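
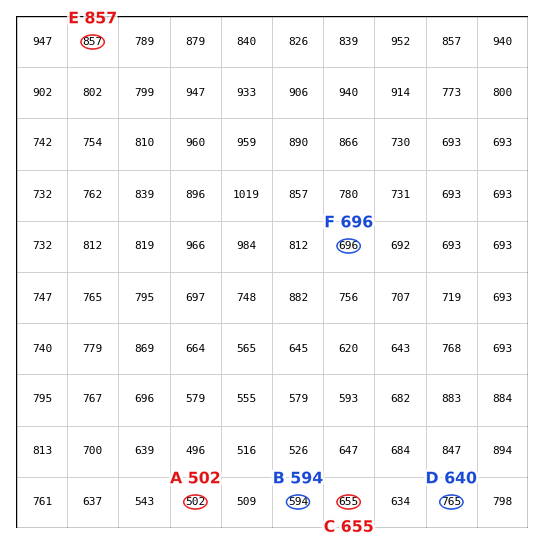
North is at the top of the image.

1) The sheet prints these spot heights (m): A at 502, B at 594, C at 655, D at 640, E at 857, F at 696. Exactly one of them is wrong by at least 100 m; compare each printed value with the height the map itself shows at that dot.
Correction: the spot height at D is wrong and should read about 765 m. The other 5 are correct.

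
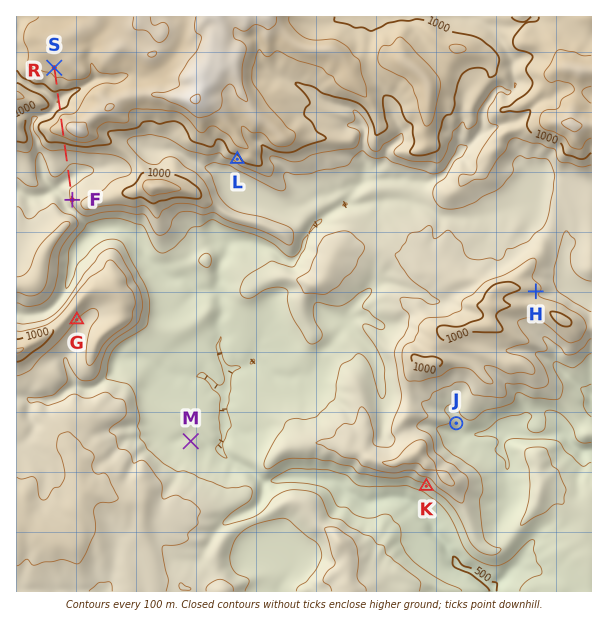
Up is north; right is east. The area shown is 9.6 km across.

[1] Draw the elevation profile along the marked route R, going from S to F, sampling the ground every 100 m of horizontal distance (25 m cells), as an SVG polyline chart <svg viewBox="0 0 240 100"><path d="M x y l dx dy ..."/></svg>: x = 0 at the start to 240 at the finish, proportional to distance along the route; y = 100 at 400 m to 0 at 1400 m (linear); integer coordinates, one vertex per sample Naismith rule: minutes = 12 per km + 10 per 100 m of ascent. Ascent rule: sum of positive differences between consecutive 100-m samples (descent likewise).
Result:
<svg viewBox="0 0 240 100"><path d="M0 28l11 1 11 2 10 3 11 7 11 7 11 1 11-8 10-10 11-5 11-3 11 2 11 8 11 10 10 8 11 5 11 3 11 2 11 3 10 1 11-4 11-2 11-1 2-1"/></svg>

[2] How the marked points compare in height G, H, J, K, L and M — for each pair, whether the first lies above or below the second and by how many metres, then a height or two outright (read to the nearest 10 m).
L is above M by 310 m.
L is above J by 290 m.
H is above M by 290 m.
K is below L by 280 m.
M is below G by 260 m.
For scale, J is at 660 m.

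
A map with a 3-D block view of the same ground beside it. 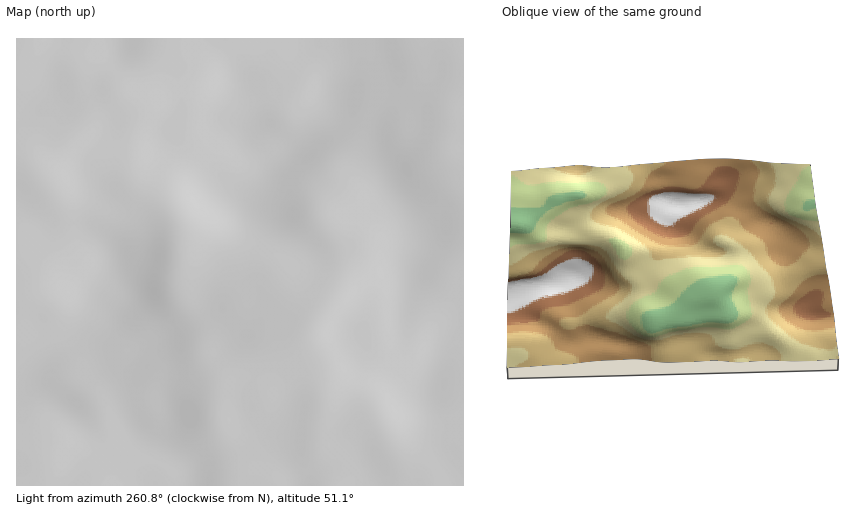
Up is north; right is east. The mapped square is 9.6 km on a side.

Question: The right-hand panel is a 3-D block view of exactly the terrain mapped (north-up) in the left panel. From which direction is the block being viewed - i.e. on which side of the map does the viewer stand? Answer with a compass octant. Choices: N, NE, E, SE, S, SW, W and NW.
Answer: S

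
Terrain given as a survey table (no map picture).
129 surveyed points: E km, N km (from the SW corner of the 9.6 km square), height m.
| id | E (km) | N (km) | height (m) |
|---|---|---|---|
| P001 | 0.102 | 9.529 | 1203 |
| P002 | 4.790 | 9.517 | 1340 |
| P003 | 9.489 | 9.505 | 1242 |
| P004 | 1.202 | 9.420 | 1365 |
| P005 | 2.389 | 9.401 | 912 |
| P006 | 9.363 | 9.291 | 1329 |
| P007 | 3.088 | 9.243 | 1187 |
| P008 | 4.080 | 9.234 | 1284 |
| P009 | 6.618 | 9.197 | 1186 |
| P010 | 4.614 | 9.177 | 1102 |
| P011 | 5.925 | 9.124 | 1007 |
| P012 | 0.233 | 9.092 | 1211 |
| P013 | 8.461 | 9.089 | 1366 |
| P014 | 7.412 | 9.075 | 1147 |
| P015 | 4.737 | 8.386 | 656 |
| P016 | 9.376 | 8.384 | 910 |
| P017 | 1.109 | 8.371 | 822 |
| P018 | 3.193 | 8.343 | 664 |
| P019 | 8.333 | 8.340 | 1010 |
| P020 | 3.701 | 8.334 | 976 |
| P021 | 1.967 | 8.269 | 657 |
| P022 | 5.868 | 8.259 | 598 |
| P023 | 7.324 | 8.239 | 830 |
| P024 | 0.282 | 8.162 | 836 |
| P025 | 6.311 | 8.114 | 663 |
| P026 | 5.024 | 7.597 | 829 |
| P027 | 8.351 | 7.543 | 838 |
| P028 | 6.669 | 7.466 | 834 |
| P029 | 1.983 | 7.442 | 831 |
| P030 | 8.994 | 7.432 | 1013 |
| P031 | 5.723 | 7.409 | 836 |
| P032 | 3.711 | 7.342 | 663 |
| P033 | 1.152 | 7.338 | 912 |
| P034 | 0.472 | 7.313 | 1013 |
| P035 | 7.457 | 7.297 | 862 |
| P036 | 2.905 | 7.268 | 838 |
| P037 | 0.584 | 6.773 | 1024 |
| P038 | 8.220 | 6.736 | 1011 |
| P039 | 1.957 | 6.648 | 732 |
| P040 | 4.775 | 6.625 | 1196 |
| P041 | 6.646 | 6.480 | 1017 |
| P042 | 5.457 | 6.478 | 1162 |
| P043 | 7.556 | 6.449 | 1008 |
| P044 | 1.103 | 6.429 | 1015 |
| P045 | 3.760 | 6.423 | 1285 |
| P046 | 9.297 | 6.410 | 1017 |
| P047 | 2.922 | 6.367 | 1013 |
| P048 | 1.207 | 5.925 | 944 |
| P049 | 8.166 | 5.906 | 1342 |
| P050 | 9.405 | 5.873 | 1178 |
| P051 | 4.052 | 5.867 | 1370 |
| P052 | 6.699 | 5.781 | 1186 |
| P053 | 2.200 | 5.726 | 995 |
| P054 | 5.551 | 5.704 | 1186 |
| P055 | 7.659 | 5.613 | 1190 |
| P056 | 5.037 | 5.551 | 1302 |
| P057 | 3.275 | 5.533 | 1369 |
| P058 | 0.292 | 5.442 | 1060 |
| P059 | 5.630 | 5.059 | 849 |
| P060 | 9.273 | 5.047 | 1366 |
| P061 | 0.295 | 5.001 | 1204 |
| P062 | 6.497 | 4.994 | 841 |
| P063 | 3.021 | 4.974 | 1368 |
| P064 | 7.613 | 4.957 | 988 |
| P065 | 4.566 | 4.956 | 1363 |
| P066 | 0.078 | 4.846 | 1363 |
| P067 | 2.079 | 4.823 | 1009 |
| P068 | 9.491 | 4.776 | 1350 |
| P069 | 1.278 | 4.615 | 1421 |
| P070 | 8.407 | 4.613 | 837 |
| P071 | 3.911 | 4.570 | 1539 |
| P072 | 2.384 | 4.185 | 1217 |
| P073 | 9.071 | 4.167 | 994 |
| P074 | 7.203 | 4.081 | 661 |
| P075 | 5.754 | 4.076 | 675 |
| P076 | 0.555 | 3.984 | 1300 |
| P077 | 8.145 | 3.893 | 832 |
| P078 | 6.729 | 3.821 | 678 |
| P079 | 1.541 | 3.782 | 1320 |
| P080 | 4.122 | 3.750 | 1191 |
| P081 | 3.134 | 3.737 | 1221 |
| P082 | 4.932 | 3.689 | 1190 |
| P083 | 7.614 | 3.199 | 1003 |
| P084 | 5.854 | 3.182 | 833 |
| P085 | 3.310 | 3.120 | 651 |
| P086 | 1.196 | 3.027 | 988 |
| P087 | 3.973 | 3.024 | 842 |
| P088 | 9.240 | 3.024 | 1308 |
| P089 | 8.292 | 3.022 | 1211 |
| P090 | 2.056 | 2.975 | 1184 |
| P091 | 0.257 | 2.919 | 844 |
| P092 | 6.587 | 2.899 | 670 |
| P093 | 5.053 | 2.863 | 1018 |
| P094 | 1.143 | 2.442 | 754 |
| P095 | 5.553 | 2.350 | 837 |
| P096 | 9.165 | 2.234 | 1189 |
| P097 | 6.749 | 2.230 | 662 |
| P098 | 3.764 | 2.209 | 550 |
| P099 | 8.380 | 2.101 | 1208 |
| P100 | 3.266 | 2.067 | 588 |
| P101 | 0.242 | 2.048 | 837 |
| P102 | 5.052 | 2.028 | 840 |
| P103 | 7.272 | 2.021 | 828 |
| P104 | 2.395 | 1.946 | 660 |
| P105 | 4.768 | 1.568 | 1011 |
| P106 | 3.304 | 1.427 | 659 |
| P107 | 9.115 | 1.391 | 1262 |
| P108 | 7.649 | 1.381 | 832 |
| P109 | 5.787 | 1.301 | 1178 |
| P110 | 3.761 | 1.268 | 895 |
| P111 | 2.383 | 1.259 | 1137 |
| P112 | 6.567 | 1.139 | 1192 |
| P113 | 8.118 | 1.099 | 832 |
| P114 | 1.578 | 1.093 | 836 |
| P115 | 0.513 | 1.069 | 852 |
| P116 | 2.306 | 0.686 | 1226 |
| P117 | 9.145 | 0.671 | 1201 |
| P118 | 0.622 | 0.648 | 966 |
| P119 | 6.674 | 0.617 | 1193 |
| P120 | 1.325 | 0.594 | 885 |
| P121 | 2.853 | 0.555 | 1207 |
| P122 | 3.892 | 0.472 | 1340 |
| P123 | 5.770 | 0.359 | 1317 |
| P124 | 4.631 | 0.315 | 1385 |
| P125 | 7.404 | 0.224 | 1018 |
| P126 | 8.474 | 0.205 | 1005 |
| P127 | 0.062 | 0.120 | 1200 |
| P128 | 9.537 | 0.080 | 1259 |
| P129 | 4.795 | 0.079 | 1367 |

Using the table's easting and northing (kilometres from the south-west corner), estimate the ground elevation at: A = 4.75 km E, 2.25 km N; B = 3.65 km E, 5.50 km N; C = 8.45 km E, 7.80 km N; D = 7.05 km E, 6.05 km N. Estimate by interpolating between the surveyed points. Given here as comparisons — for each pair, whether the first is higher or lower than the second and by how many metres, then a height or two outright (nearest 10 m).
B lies higher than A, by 530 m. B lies higher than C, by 460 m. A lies lower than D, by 340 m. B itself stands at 1370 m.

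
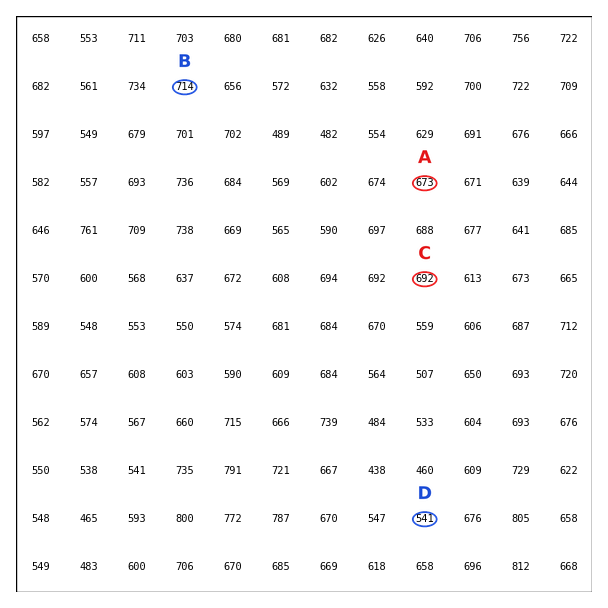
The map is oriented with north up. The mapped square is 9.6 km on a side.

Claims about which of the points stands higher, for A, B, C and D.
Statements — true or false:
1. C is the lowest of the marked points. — false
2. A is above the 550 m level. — true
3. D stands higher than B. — false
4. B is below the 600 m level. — false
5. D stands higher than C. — false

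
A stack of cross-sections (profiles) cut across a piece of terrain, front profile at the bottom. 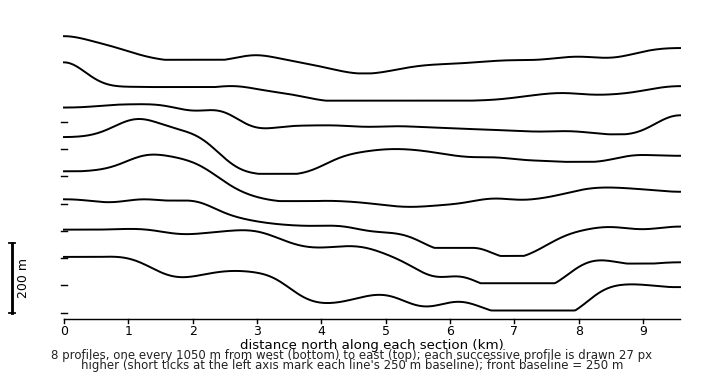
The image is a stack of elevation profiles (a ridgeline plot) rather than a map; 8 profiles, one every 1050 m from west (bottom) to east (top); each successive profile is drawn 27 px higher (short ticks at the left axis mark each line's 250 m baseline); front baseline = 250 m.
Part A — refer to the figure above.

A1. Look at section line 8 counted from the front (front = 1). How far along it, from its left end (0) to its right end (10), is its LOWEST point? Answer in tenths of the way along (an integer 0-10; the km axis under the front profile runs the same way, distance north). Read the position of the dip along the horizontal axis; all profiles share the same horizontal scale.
5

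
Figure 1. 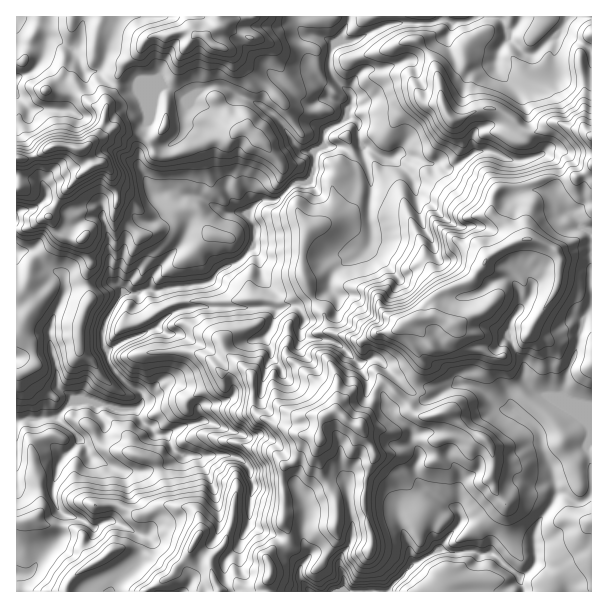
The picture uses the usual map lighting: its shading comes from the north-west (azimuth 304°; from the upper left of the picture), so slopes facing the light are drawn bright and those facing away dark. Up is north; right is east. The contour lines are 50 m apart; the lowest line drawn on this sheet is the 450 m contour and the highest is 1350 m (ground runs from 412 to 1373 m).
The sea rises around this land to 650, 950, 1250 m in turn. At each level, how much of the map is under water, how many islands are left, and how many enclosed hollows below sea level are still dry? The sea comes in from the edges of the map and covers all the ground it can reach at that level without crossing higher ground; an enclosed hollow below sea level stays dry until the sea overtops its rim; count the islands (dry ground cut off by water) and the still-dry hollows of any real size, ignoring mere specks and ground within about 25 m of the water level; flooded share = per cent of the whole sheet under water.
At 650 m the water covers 12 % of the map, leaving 0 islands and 0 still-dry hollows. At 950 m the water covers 57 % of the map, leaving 0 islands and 0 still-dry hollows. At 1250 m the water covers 94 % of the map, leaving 2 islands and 0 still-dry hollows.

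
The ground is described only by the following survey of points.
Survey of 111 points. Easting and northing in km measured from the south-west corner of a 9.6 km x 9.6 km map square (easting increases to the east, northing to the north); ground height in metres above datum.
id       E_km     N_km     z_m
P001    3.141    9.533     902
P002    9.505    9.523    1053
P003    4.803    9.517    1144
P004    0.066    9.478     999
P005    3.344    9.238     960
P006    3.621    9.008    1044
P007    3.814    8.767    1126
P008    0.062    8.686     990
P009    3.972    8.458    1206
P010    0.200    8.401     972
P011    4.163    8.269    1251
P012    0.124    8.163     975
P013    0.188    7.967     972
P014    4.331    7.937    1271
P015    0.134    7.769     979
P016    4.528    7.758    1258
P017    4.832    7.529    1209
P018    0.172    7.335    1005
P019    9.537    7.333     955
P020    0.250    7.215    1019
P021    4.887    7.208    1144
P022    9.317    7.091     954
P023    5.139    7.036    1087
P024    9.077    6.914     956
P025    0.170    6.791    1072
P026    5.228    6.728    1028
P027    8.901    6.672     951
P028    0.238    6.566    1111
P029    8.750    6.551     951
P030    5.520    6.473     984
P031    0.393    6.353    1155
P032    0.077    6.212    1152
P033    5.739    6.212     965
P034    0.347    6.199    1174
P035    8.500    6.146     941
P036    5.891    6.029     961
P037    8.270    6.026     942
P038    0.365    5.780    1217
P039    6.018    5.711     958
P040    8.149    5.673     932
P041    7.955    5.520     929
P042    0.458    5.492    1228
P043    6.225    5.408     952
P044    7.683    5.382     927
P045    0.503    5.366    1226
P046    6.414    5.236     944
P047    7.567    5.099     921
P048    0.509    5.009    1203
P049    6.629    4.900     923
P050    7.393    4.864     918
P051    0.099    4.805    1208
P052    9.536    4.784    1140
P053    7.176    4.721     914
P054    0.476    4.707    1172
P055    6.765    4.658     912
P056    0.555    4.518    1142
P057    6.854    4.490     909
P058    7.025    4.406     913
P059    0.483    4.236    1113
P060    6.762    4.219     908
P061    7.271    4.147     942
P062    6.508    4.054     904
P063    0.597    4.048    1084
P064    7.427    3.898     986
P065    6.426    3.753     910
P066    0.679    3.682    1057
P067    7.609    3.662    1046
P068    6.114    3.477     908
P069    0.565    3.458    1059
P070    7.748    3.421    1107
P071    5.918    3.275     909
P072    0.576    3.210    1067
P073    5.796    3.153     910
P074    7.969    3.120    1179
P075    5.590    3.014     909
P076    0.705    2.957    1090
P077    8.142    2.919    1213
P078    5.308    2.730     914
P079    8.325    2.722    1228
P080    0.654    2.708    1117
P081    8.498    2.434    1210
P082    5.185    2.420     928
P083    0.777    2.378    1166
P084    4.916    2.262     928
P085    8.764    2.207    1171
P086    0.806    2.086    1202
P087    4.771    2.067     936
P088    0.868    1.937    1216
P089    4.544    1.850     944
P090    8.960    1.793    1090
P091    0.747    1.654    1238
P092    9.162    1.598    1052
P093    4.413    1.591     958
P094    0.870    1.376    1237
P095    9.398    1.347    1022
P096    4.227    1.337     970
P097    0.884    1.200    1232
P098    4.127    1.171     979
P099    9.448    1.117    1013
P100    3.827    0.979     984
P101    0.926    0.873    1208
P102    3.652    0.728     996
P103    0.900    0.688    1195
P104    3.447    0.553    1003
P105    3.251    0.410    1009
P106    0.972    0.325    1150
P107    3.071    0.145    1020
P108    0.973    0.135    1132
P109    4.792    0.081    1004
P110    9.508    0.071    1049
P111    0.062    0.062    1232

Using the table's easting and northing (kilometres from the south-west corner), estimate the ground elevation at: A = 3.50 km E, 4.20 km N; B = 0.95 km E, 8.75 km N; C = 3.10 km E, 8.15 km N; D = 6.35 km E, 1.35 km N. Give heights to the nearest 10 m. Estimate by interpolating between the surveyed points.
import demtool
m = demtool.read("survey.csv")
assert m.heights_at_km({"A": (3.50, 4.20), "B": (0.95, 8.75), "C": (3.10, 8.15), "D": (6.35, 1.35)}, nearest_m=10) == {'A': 990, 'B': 920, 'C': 1140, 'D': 1090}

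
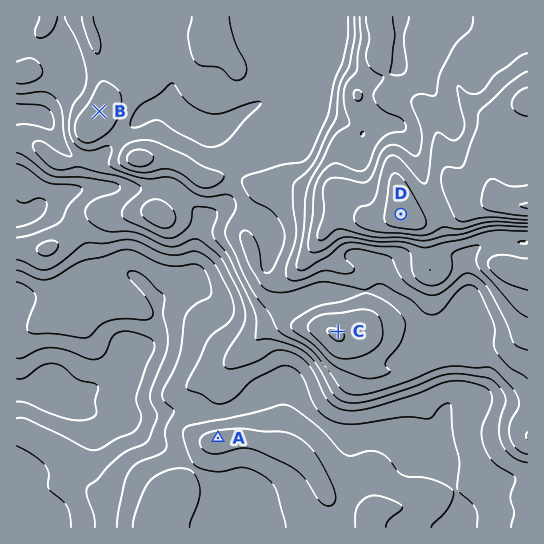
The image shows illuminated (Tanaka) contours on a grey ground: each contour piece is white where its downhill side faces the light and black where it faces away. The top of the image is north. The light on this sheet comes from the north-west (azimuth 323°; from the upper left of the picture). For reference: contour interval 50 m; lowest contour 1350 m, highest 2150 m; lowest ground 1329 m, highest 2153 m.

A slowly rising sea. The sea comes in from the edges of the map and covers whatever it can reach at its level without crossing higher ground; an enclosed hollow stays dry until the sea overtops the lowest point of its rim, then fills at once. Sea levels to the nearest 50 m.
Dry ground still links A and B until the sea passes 1550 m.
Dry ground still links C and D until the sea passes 1750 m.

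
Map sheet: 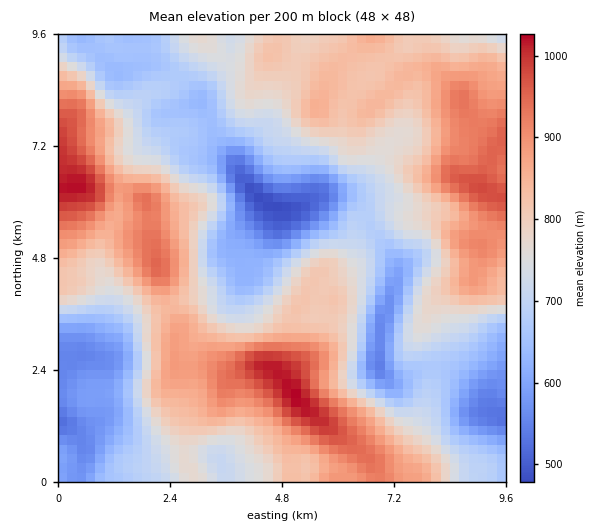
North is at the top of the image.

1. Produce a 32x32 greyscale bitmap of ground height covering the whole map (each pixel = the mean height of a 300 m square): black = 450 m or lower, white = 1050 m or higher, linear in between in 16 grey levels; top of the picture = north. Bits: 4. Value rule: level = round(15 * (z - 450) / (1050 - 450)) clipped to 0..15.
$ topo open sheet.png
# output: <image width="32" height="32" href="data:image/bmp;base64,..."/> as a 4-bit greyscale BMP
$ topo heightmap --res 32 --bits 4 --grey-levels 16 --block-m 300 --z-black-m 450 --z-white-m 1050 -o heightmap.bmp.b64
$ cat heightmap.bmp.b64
<image width="32" height="32" href="data:image/bmp;base64,Qk12AgAAAAAAAHYAAAAoAAAAIAAAACAAAAABAAQAAAAAAAACAAATCwAAEwsAABAAAAAAAAAAAAAAABEREQAiIiIAMzMzAERERABVVVUAZmZmAHd3dwCIiIgAmZmZAKqqqgC7u7sAzMzMAN3d3QDu7u4A////ADNFVmd4h3eJqau7zLupdmVDNWZniHZ3iamrvMy6mHZlMzRWZ4h3eJmqvMzLqYdlVSM0RXiZmIiavN3cuph2VDMjM0V5mqqqq97ty6h3dkMiMzNGiaqru73u7LqGZmVDIjM0RpqqvMze7suXVEZlQzMzM0aKu7zN7u3KhTNFZVQzMzM1iru8ze7tyoUzVmVVQzMzRYq7u7zMzLqWM2dmZVQzNEaKuqmZmqqphjNnd3ZVVVVXiqqYd4mZmYdDWIh3ZndmZ5qph2Z4mZmXU1eIiYiZh4mrqYZVZ4mZl1NHiaqqmYiavLl2VFZ5mYdkRomrupmJq8y5ZURFaJmHZUV4q7qqmavMuWRERFZ4d2VWeavLu6q8zKl1RDI0VmZmd4q7u8y6u8updUMhEjRmZ3iJq7zd26vLqYZCEREjVmd4mavN7uy8y5mGMREiIkVneJrN3e7suqmHZSEjMzNWZ4ms3d3u25iIZVQiRVVVd3iJrMzc7cqHdmVUM1ZmZ4iIiJvMzd26h2ZlVVVmd4iJiIibzM3duodlVVVmZ3mZmZiIm8zM3Ll3ZVVVd3eJqpqpmavMzMuXZmZVVniIiaqZqpmrzLuqdVVmZVZ4mZmqmZqqq7u7l2VVVWZneJmZmqmZqqqqqnZVVVVnd3iZmZmqqZmpmallVVVWeId4mZmZmqqZmYiH"/>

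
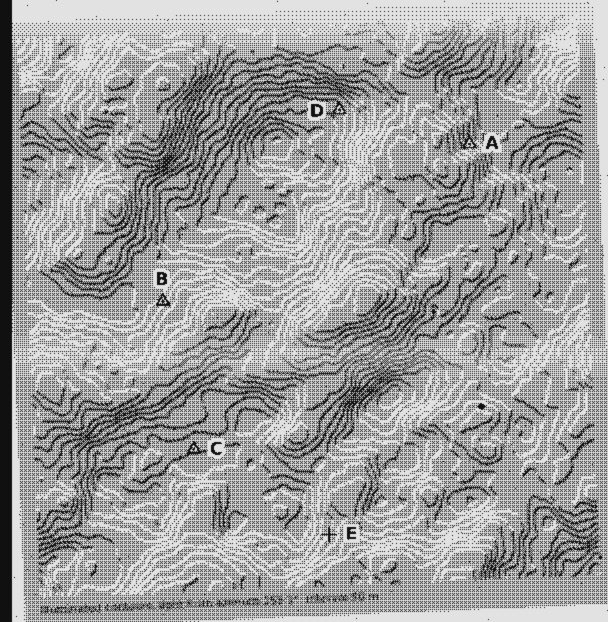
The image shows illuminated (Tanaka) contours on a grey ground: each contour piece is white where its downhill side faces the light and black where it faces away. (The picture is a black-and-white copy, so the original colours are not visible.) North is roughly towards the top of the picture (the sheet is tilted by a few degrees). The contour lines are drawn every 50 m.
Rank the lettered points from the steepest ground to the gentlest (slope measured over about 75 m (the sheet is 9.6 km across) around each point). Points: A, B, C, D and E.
A B E D C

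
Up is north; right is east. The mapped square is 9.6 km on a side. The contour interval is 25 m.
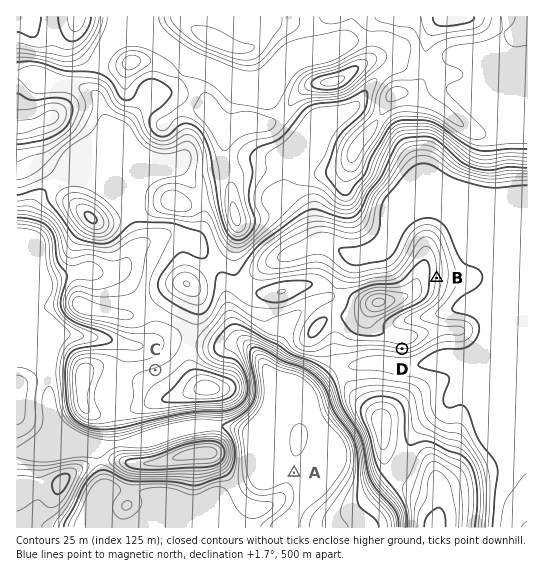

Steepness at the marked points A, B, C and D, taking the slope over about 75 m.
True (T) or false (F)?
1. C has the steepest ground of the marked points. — F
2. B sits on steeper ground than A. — T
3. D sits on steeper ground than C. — T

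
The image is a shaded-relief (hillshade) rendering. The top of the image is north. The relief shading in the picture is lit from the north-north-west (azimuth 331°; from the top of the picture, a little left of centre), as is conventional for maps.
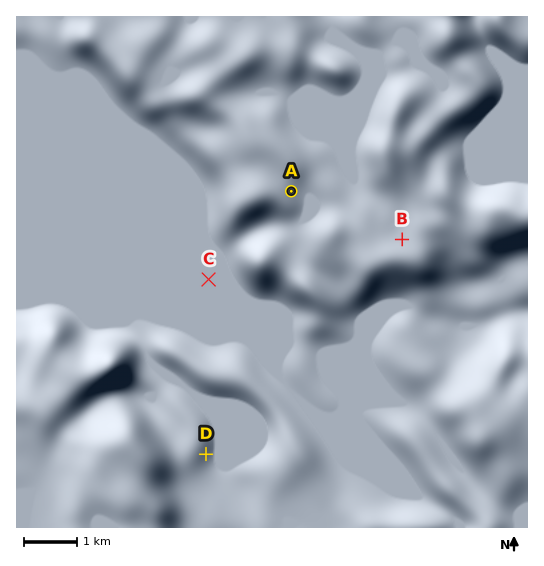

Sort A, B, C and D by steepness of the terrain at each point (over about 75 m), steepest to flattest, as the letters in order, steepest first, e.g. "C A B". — D A B C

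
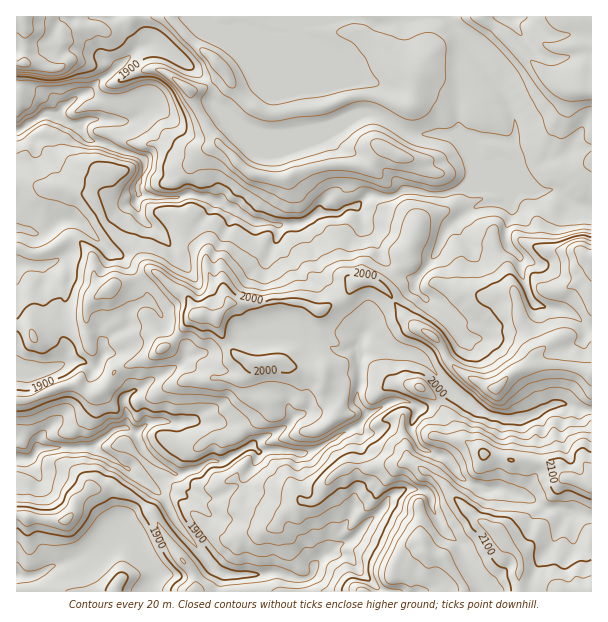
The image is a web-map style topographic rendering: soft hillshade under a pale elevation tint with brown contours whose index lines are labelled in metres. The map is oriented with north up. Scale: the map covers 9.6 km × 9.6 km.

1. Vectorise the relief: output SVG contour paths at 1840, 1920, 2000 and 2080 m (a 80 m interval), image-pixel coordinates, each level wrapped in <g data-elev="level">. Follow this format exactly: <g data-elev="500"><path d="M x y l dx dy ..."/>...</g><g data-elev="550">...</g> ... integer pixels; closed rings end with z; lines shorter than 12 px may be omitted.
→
<g data-elev="1840"><path d="M17 447l9 1 6-11 10-7 4 1 1 7 2 2 23 3 20-2 22-14 12-2 4 4-10 2-6 2-12 11-1 3 21 17 7 3 1 3-1 1-10-7-18-7-15-5-20 0-22 5-3 10 1 10-1 4-3 0-8-5-13-4"/><path d="M17 122l9-7 9-4 6-7 6-3 4-7 11 0 15-6 15 0 2 5-1 4-9 5-9 11 26-2 16 4 11 5-1 3-5 3-26 2-2 1-1 3 3 3 12 5 12 7 27 10 0 10-5 9-2 9 1 10-3 2-1-1-2-10 7-12 0-9-2-4-5-4-12-2-22-8-17-2-9-5-7-6-21-9-8 1-16 13-6 2"/></g><g data-elev="1920"><path d="M17 520l9 6 13-2 30 7 6-4 6-9 5-17 4-4 9-4 2-5-6-6-8-2-6 10-10 7-6 10-9 7-15 0-14-3-10 0"/><path d="M17 405l10-1 35-11 9-2 9 4 10 8 9 2 11-3 4-9 13-13 5-2 9 2 11-3 3 3-6 9-3 9 4 4 6 2 11-2 10 2 32-1 9 2 1 8 6 6 2 6-3 3-12 4-13 8-6 7 2 4 8-1 10-6 11 3 12-3 15-8 18-3 3 1 0 1-6 6 0 3 42 8-2 3-4 2-11-3-21 1-4 1-11 10-2-2-2-8-5 0-18 13-15 4-8 13 0 5 7 7-5 6 5 11-1 1-4 0-12-5-3 0-2 2 4 8 12 16 12 15 10 10 9 3 11-2 10 3 17-1 28 11 6-3 0-7 2-4 6-1 2 2-1 4-4 10-6 4-8 1-24-3-19 3-39 4-15-10-15-21-30-33 1 8 11 24 17 22-1 5-7 6-2 4"/><path d="M33 342l3 0 2-3-2-6-4-4-2 1-1 5 1 4z"/><path d="M17 74l39 4 11-3 16-9 2-3-2-10 3-12 12-5 10 1 3-4-1-4-5-5-6-3-10-2-1-2"/><path d="M151 17l19 14 22 23 10 12 0 9-4 2-12-2-19-9-8-3-10 1-8 7 2 1 16 4 11 8 6 8 14 24 5 19-1 3-7 6-2 5-3 16 3 6 3 2 4 0 9-3 18 0 53 36 16 7 11 0 4-2 21-19 9-5 7 1 4 4 3 0 6-1 7-4 6 0 24 6 6-2 5-5 4 0 26 6 10-1 14-4 8-8 2-8-3-10-6-12-6-6-28-8 0-1 15-5 13-1 8-6 10 7 14 3 25 4 5-4 3-12 3 8 2 18 9 24 11 15 5 2 7 2-15 10-13 1-4 4-3 8-5 3-14-7-24 0 2-3 6-5 0-2-12-1-9-3-18 3-29-3-10 1-27 11-4 12 1 10-4 6-11 2-8-9-4-3-18 2-7 7-7 3-4 6-10 1-7 3-3 3-3 7-8 2-14 11-6-3-5-8-24-16-10-1-6-8-5-1-9 2-12 11-1 3 3 19-2 5-15-5-13-10-17-4-7 1-9 14-12-2-11 1-9-13-6-2-2 3-5 27-4 11-2 16 0 11 3 16 4 14 6 5 3 1 3-3 2-13 3-3 6 1 3 7 5 6 0 3-8 6-5 14-7 6-6 2-5-9-3-1-13 7-18 7-18 9-15 1"/></g><g data-elev="2000"><path d="M249 372l5 2 13-2 21 1 7-4 2-3-8-9-5-3-8-1-21 2-21-6-3 1 2 7z"/><path d="M221 338l3 0 3-14 3-6 4-2 8-2 7-4 17-5 16-2 20 4 13 9 5 1 7-3 4-9-2-2-12 0-23-5-33 4-24-6-13-13-4 2-5 9-15 7-5 0-7-5-2 1-3 18 2 10 16 6 9 0z"/><path d="M390 297l2 1 0-2-4-8-6-6-7-4-13-4-14 1-3 2 1 11 2 6 15-7 8 0z"/><path d="M591 237l-12-1-21 6-21 2-4 2 3 6 11 9 2 3-3 6-4 2-9 1-3 5 1 9 3 9 11 10 0 2-11 1-3-2-10-22-6-8-5-3-33 19-1 4 3 5 12 7 11 15 2 15-6 9-19 13-12 0-9-5-15-23-5-5-18-12-25-13 2 17 6 13 4 3 15 6 9 6 10 17 8 10 40 35 21 4 18-4 26-10 7 0 6 4-18 6-10 8-17 7-18-1-28-7-12-7-20-13-15-17-7-6-17-3-18 6-3 4-1 8 15 3 28 12 2 3-1 4-16 14-1-3 1-11-3-3-7-1-12 6-7 7 7 3 0 5-9 11-11 7-6 8-13-1-11 5-13 12-11 12-4 14-3 2-8-2-3 2 2 6 15 2 7-4 17-13 9-2 10-6 8 2 2 6 8 9 18-10 11-1 2 2-8 11-1 6-27 54-2 9 1 12-15-3-4 1-6 5-2 7"/></g><g data-elev="2080"><path d="M469 591l-1-4-19-36-12-6-12-16-3-3-3 0-10 11-4 8 1 3 7 9 13 11 12-1 8 5 11 12 2 7"/><path d="M591 524l-7 2-9 18-3-1-8-6-10 4-2-2-3-15-3-4-13-2-4-3-4-2-27-2-15-3-25-18-12-10-20-12-8-1 1 3 3 4 9 2 7 8 11 22 13 19 4 9 7 8 11 24 6 7 7 6 7 12"/><path d="M591 442l-9-4-8 5-7 10-9-2-16 3-41-5-21-10-15 2 6 17 3 12 2 3 6 0 16-5 12 6 15 2 11-2 12 26 18 2 7-1 18 7"/><path d="M493 393l4 1 3-2 5-8 3-7-20 10 1 3z"/></g>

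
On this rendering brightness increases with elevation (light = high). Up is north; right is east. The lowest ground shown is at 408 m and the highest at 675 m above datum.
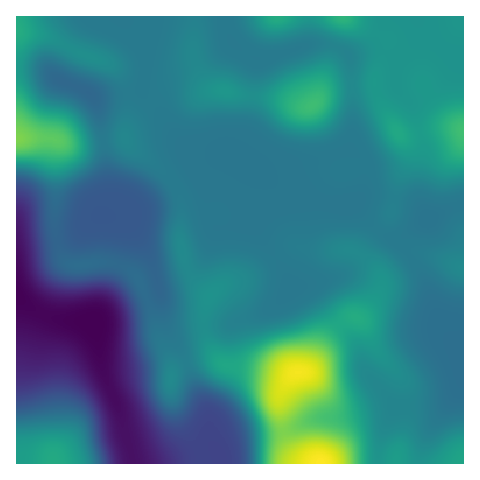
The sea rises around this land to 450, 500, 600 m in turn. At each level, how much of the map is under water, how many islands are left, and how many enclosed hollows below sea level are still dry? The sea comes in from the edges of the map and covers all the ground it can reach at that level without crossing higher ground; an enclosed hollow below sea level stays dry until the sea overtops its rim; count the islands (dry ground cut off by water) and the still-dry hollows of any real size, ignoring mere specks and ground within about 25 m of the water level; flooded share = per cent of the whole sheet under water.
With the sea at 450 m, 8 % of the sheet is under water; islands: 0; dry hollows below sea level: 0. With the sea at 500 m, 20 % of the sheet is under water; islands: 0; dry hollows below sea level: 0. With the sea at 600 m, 95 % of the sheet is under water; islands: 0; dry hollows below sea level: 0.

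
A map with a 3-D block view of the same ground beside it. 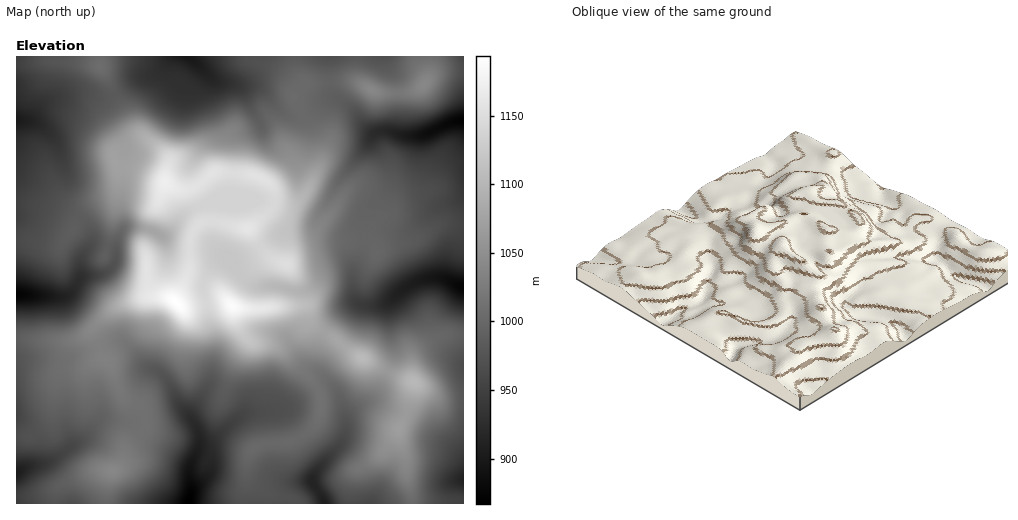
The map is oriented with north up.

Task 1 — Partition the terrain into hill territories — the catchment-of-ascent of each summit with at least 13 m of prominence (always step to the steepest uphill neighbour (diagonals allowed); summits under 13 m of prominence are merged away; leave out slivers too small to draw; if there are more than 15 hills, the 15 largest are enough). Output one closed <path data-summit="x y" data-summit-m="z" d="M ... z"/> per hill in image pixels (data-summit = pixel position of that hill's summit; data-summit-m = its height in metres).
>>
<path data-summit="176 303" data-summit-m="1193" d="M63 100l-13 0-7 4-12 15-15 2 0 351 39-14 28-19 14-17 11-3 29 6 15 14 38 25 1 30-2 10 134 0 1-3-10-16-2-6 7-12 21-22 6-16-3-24-4-10-5-7-7-1-7 3-37 20-39 4-29 25-15 7-1-13-8-15 1-7 18-27 2-8 2-35-11-51 6-18 13-13 12 7 1-6 17-7 33-21 28-4 7-15-7-1-13-6-16 0-24-6-9 0-12 4-31-1-21 9-23 24-23-8-11-2-7 4-5-18 5-54-1-15-24-33-7-4-14-1z"/><path data-summit="166 183" data-summit-m="1172" d="M189 56l-17 0-8 11-7 7-18 4-20 14-10 5-34-3-24 6 12 0 14 5 18 2 9 8 18 28 1 15-5 44 0 10 4 17 8-3 11 2 23 8 23-24 21-9 31 1 12-4 9 0 24 6 16 0 13 6 7 0 19-32 36-46-14-12-13-17-9-6-10 0-28 18-10 0-11-6-18-21-10-4-11 0-24-4z"/><path data-summit="414 382" data-summit-m="1103" d="M441 278l-11 0-12 3-16 9-12 10-2 5 0 9 6 32 0 12-20 38-26 19-3 20-5 10-21 22-7 12 0 3 13 22 139-1 0-215z"/><path data-summit="232 306" data-summit-m="1189" d="M224 259l-12 9-9 17 6 35 4 14 1 21-4 29-19 30 0 4 8 15 1 13 15-7 29-25 39-4 37-20 7-3 7 1-18-21 3-25 13-21 15-13 11-5-5-11-1-14-6-4-18 1-22 15-14 0-15-4-22 0-7-4-13-15z"/><path data-summit="286 264" data-summit-m="1151" d="M388 131l-15 4-8 14-28 35-24 44-28 4-33 21-18 8 1 8 13 13 7 4 22 0 15 4 14 0 22-15 18-1 7 7 0-9 8-17 7-27-2-17 16-13 13-15 17-14 4-10 4-24-18 0z"/><path data-summit="112 471" data-summit-m="1040" d="M108 419l-11 3-14 17-28 19-37 13-2 2 0 30 172 1 3-10-1-30-38-25-15-14z"/><path data-summit="362 358" data-summit-m="1106" d="M390 301l-13 5-20-3-7 3-18 15-13 21-3 25 22 26 8 28 9-13 19-12 19-35 1-15-6-32z"/><path data-summit="99 66" data-summit-m="1007" d="M171 56l-154 0-1 64 15-1 14-16 10-5 20-4 16 0 6 3 15-1 22-16 26-9z"/><path data-summit="424 85" data-summit-m="1041" d="M463 56l-77 1 1 7 11 18 0 49 1 3 24 1 24-11 17-4z"/><path data-summit="371 90" data-summit-m="1041" d="M385 56l-56 0 1 30 3 9 15 10 23 27 17-1 10 3 0-52-11-18z"/>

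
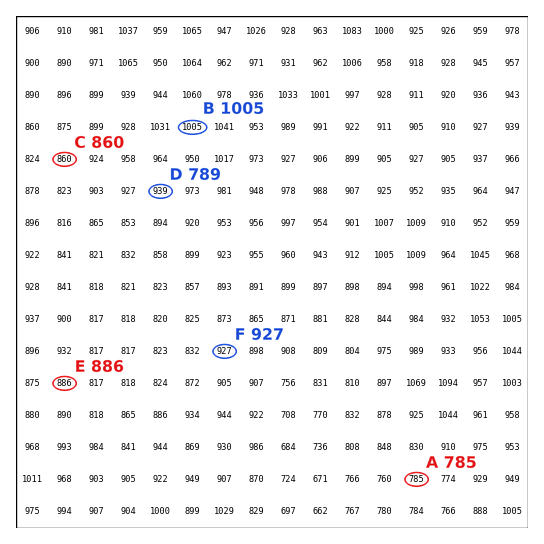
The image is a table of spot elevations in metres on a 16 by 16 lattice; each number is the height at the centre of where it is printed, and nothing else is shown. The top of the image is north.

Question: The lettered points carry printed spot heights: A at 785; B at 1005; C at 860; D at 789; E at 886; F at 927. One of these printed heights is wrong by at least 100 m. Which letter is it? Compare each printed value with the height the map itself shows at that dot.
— D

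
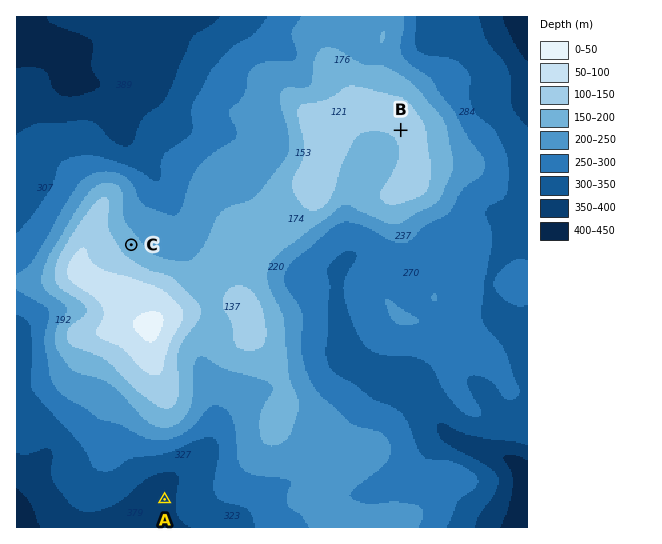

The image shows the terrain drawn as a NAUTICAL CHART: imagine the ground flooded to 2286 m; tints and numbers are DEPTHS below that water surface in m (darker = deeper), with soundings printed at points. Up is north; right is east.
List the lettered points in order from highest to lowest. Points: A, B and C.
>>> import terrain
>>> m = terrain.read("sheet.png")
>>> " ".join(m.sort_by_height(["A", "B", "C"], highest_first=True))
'B C A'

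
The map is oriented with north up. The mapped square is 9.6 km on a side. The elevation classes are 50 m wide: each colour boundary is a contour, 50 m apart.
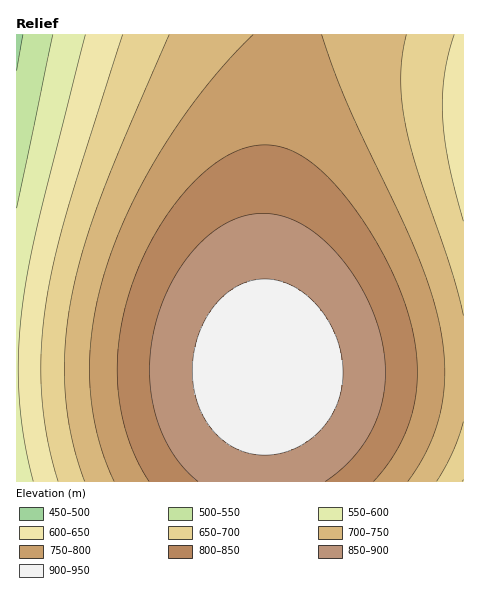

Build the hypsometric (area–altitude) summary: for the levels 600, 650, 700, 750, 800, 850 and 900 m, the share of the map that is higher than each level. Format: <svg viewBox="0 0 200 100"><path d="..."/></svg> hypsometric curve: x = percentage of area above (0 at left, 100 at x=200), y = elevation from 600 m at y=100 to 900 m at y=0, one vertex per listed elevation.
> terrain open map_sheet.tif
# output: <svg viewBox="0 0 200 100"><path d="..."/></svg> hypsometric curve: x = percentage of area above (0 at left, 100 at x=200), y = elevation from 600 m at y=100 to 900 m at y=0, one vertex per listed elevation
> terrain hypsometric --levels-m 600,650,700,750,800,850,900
<svg viewBox="0 0 200 100"><path d="M189 100l-15-17-22-16-32-17-40-17-29-16-30-17"/></svg>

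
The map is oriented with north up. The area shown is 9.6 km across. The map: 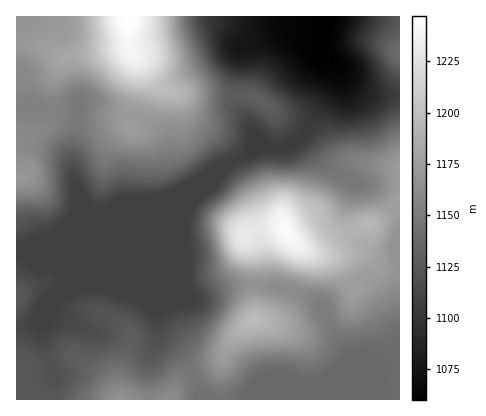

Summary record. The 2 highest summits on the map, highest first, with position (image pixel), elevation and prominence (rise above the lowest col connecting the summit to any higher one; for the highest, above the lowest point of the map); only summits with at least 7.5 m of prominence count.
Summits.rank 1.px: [286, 232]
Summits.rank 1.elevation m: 1243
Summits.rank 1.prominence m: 135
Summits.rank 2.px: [254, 320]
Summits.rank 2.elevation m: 1196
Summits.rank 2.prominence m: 30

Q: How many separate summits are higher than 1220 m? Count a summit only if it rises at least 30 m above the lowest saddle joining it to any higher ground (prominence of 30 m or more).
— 1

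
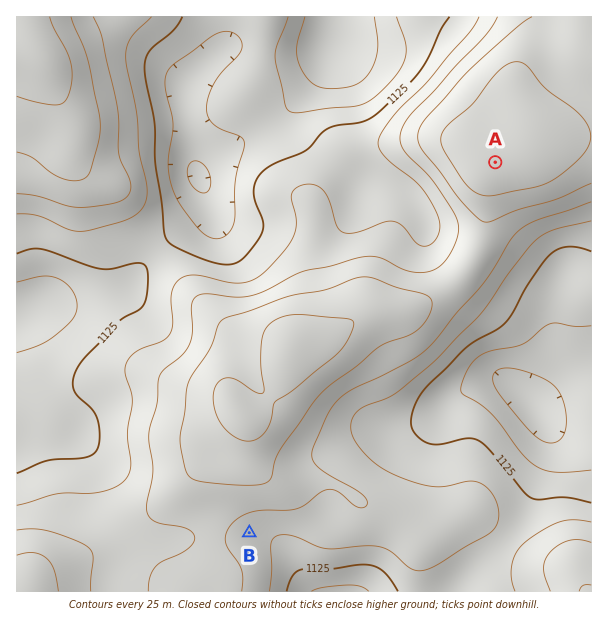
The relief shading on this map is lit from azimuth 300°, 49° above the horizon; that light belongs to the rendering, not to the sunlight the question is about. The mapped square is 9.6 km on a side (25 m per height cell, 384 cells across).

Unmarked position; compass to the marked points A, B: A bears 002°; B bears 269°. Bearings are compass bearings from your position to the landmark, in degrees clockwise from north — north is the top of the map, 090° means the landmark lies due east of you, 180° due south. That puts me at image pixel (482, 529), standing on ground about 1155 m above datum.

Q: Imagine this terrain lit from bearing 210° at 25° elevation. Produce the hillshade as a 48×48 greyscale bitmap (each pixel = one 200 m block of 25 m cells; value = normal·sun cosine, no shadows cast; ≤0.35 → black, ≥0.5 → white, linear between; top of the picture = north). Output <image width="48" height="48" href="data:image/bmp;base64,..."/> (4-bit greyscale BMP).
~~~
<image width="48" height="48" href="data:image/bmp;base64,Qk32BAAAAAAAAHYAAAAoAAAAMAAAADAAAAABAAQAAAAAAIAEAAATCwAAEwsAABAAAAAAAAAAAAAAABEREQAiIiIAMzMzAERERABVVVUAZmZmAHd3dwCIiIgAmZmZAKqqqgC7u7sAzMzMAN3d3QDu7u4A////AEVEVWd4h3d3d2ZUWL3d3d3LqqqYiau6hlVEVmeId3d3d2VEac3d3d3LqqmYiaqpdkRERWeId3d3dmVFes3d3u3LqqmZiIiHVDMjRWd3d3d3dmVGm8zM3dy6mZmZh3ZlQyIiNGd3d3iHd2ZorLurzLuYiImYdmVDIiIjRWZ3iImIiHibzKqqqqmHd3iIZVRDETNEVWZniZqpmZq8y6mZmId2Zmd2VERDEURVVVVmiaqqqrvMqYmYh2VVVVZVREQzIUVVVERWiaqqq7u5h3iHZUMzRFVDMzMyIlVEREVnmamZmqqXZWdlQyIjNFVDIiIiNGVURFaJqqmYmZmGVWZUMhI0RVVDIiIjRXZlVWibu6mYmqqXdmZUIjRVVVVDIRI0Z3d2Z4mrupmZq7qYh3ZUM1ZmVVVDIRJGeHd3eJmqqZiavLmHiHZVVnd2VERCERNoiXeIiZmZmIiauoZniHdneJl2VFQyASWJmXiIiZqZmZmaqGVniIiJmqqGVVUxAliaqXiIiZqqqpmZl1V4iJmau7qYd3UyJYq6qXd3iJmqqYiIdVaJmZmru6qqmYZEaby6mGZneIiZh2Z3ZVeZmJmqqqqqqod4rMuqmFVWZ3d3ZVVnZmiZiIiZmaqqqpmr3bqZiEVWZmZmVFaId3iYh3d4iaqqmZq8y6mZmFZmZmdlVXiph3eHZmZniaqpmJq7qZiJmXd3d3dmV5q5dlVVREVWeImIiImZmIiJmpiIiIh2eKuoUyIiIjNFZmZmZ4mYh3iJqqmZmph3ial0EAARIiNFVDMzRomYd3eJmrqqu6mIiYdBAAEiIiM0MhERNYmYd3eImbu83LqZmHUgACRERDMzIRERNXiIiIiImavN3LqZiGQQAkZmVUQzIRIiNXiHeIiJmZrNy6mZh2QhJGZ2ZmVDMzM0Voh3eImquqrMy6mZh2QiNXd3h3ZURERFaJmHiJq8y7zdy7u6l1MjR4mZmYZVVVVWisupmrzd3N3u3MzKhjITaKu6qYZVVVVXrf7bu83t3N7u3My5YxAUebu6mHVEVmZp3//szN3dzM3dy6mFMQA1iqqYdlRFZ3id///bu8zLu7u7qYZCEAJYqph2VERWiZvf//26qqqqqqqqmGUyESR5qpdlREV4mr3//9uYiIiImamZmGQyIjaaupdlRVeImr3//bl3d3d3iKqpmGRDM0aauph2VWd2eJvMuodmZ3d3d6qph1RDM0aKqph2ZlVDRXiZh3Zmd3dmZpqphkMzIjWJmZiHZUMhI1ZmZmZnd3ZVVZqpdTMyITV4mZiHZTIRI0RERWZ3d2VEVaqpZDIiEkZ4iId2UyIiNERERWZ3d1RFZ7uoUyIiI1eId3dlQyI0VmVVVVZndlRWeLqGQiIiNXiId2ZlMiNFZ3d2ZVVWZVVniJhjISI0V5mYd3dlQ0VniImIdlRFVUVoh2UyESNWeZmYiIiHVFZ4iZqph1VFVEVndlQyETRnmZiIiZqYZWeImqu6l2ZmVVVnZlQyEjV4mYiImaqYZWeImry6h2ZmZmZndg=="/>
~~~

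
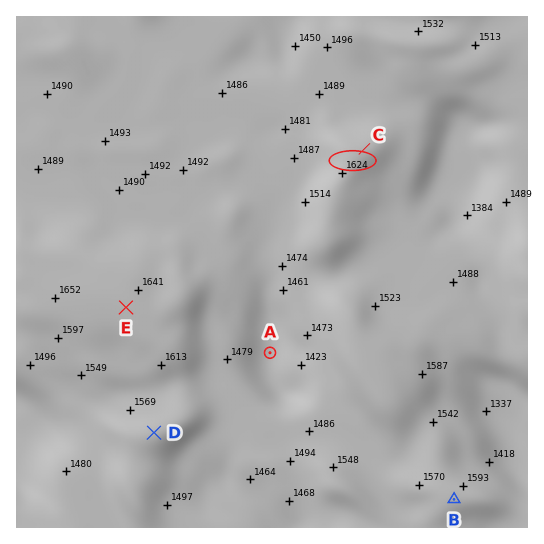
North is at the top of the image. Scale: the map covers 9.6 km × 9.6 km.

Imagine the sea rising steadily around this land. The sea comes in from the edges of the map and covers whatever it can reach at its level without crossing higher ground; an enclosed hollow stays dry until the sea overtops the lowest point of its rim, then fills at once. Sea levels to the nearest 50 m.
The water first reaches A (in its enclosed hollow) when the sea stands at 1500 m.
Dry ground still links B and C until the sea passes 1500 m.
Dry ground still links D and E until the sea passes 1550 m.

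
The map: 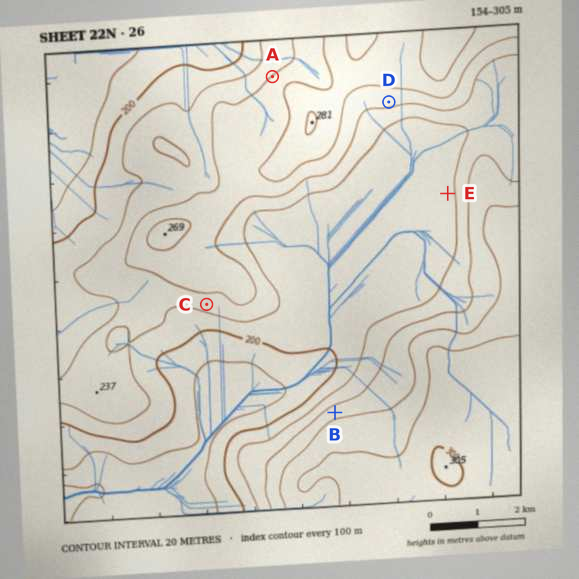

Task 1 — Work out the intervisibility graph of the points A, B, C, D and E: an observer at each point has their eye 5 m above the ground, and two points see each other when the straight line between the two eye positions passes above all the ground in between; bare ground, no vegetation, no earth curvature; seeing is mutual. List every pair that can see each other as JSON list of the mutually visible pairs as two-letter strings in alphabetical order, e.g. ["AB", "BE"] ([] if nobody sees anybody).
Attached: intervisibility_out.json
["BC", "BD", "BE", "DE"]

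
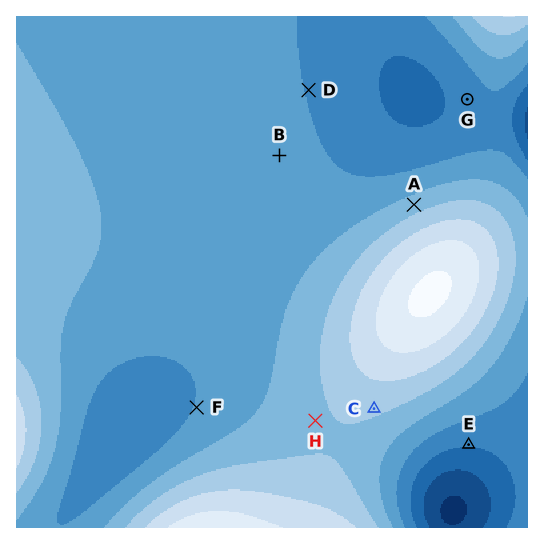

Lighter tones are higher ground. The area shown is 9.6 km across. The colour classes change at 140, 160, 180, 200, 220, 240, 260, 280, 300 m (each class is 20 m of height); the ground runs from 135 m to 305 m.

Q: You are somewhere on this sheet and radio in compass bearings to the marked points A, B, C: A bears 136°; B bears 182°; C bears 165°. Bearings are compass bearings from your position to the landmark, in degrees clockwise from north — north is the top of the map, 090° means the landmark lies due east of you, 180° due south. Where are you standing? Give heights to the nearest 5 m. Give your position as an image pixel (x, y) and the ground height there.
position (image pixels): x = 283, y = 68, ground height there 205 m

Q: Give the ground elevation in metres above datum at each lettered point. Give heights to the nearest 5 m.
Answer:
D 200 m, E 180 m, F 200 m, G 190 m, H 235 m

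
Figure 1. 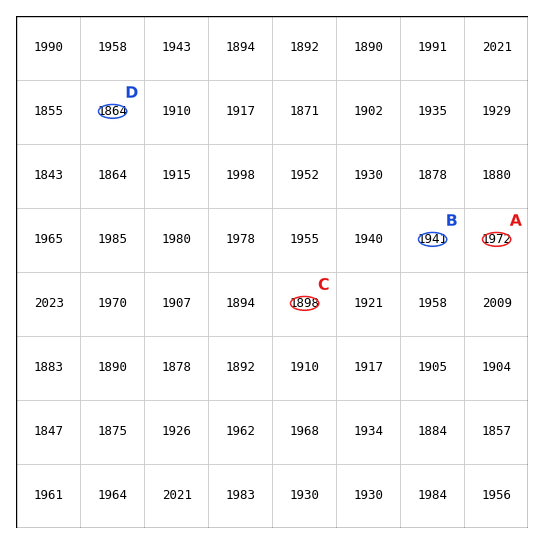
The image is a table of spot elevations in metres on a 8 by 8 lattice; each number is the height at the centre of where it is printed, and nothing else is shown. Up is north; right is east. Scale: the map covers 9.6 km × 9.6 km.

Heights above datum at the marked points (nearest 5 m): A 1970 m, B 1940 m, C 1900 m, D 1865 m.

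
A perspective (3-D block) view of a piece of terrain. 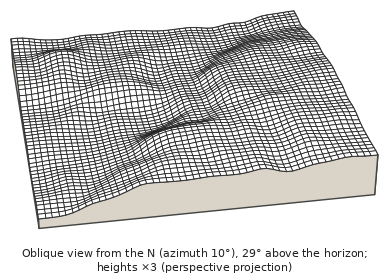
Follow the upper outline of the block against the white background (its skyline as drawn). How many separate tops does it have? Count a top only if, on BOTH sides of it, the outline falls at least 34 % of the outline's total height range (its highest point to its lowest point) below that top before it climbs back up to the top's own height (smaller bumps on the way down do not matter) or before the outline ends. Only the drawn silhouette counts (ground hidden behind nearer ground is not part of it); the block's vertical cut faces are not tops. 0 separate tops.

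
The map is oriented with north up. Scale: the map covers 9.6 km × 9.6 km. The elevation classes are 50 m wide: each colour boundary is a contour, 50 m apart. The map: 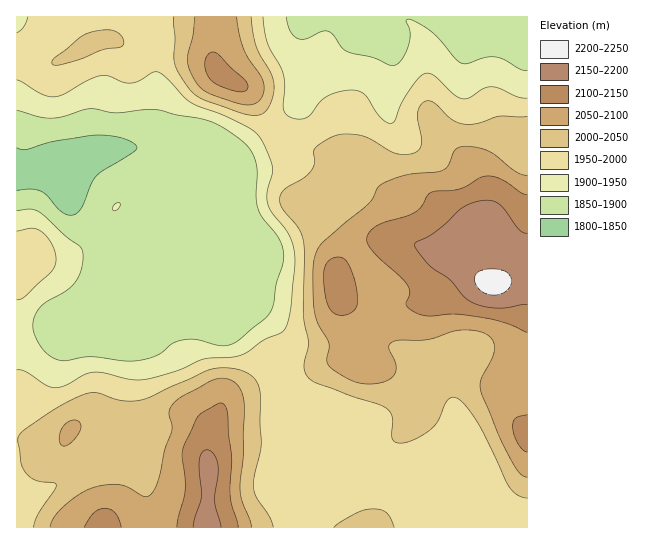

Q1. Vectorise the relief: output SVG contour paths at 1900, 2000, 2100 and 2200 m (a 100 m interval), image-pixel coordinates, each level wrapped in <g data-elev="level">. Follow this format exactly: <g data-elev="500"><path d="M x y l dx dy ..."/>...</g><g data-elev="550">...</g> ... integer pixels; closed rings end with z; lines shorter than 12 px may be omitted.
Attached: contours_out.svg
<g data-elev="1900"><path d="M113 210l2 1 3-2 2-6-5 1-2 3z"/><path d="M17 110l21 7 12 1 12-1 28-8 25 4 30-3 13 0 52 11 13 6 17 12 10 10 6 13 1 11-1 25 2 12 5 9 15 18 5 13 0 12-7 21-4 26-8 10-26 22-9 4-10 1-21-6-11-1-13 4-17 12-18 5-14 1-34-4-25 4-10-2-10-6-7-10-6-13 1-11 3-8 6-6 23-14 9-9 7-15 1-16-3-5-14-10-27-24-9-3-13 2"/><path d="M527 70l-6-1-16-9-10-3-10 1-18 6-6-1-6-4-22-26-12-9-12-5-3 2 4 13-3 16-8 12-4 3-5 0-17-8-26-6-5-4-9-13-6-3-6 1-16 7-8-1-7-7-4-14"/></g><g data-elev="2000"><path d="M273 527l-4-12-13-18-3-10 1-10 7-32 0-47-2-11-4-8-8-6-10-4-14-1-16 2-56 26-12 4-18 0-25-7-11 1-27 13-36 24-3 4-1 6 3 22 3 7 10 10 20 3 2 2-1 5-18 25-3 12"/><path d="M394 527l-4-9-4-6-5-2-8-1-16 4-23 14"/><path d="M527 117l-28-1-21 7-15 1-12-5-17-16-8-2-5 4-3 6 0 8 4 23-2 5-3 5-8 2-11 0-8-3-27-15-16-2-12 2-19 11-2 4 0 12-2 7-8 8-19 11-4 5-1 5 2 10 18 21 4 12-1 73 5 28-4 23 3 11 10 6 61 21 9 5 4 4 1 5 0 20 2 3 4 2 13-2 17-10 9-9 10-22 6-3 5 2 9 9 12 17 31 62 8 8 9 3"/><path d="M53 65l8 0 19-6 23-9 17-3 3-2 0-6-5-6-7-3-10 0-12 3-10 5-25 20-2 4z"/><path d="M174 17l1 46 3 10 12 17 7 6 9 5 36 12 13 2 7-1 6-5 4-11 2-12-3-12-15-28-5-29"/></g><g data-elev="2100"><path d="M121 527l-6-14-4-3-6-2-6 1-5 4-10 14"/><path d="M238 527l-8-32 2-37-5-45-2-8-4-2-18 9-5 4-14 30-2 11 3 33-8 37"/><path d="M527 415l-11 3-3 8 1 9 4 8 4 6 5 3"/><path d="M340 315l7-1 6-3 4-5 1-7-3-17-6-16-4-7-7-2-7 2-4 4-3 7 0 9 2 18 3 10 4 6z"/><path d="M527 195l-5-2-23-15-8-2-8 1-24 12-29 4-3 3-5 10-5 5-10 5-29 9-8 6-3 8 1 6 6 8 33 32 3 8-4 12 7 6 14 5 28-2 32 4 22 6 18 8"/><path d="M236 91l6 1 5-2 1-4-2-4-28-28-4-2-4 1-4 5-1 5 1 7 3 7 8 8z"/></g><g data-elev="2200"><path d="M487 294l11 1 9-5 5-8-3-8-6-4-9-1-11 1-6 3-2 5 1 7 4 5z"/></g>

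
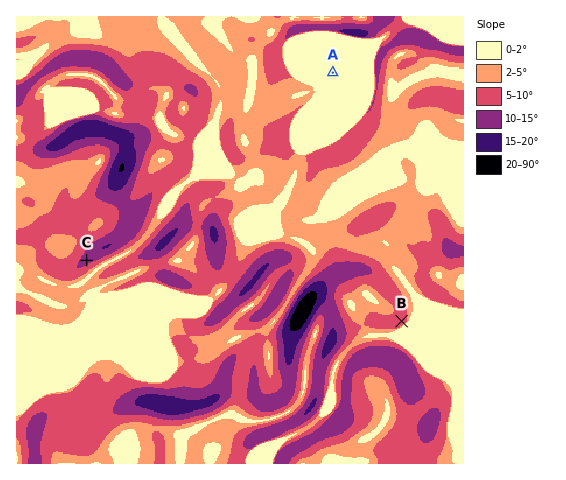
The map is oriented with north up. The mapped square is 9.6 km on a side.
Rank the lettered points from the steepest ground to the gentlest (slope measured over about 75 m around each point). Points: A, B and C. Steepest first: C B A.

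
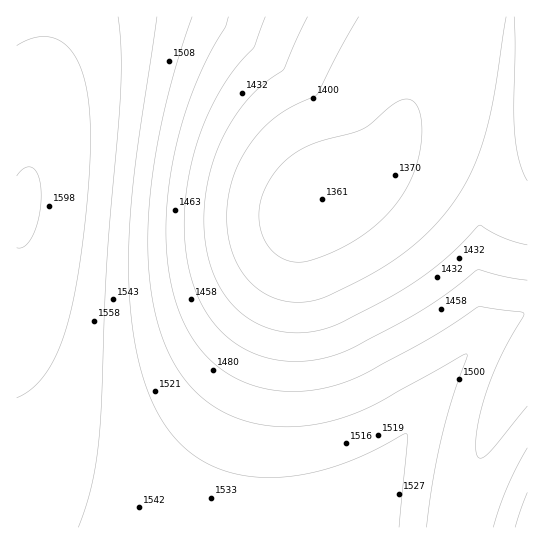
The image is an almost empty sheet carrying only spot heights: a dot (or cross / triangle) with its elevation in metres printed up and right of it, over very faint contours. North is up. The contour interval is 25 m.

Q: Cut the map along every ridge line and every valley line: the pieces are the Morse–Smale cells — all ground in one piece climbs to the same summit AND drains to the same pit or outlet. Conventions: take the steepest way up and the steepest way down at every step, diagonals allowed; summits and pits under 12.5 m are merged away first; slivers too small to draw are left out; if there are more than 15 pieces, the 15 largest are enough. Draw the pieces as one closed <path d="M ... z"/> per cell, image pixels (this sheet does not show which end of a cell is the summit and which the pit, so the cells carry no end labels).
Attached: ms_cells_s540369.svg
<path d="M527 16l-511 1 1 511 444-1 6-30 20-59 20-40 21-32z"/><path d="M527 367l-20 31-20 40-20 59-6 24 1 7 66-1z"/>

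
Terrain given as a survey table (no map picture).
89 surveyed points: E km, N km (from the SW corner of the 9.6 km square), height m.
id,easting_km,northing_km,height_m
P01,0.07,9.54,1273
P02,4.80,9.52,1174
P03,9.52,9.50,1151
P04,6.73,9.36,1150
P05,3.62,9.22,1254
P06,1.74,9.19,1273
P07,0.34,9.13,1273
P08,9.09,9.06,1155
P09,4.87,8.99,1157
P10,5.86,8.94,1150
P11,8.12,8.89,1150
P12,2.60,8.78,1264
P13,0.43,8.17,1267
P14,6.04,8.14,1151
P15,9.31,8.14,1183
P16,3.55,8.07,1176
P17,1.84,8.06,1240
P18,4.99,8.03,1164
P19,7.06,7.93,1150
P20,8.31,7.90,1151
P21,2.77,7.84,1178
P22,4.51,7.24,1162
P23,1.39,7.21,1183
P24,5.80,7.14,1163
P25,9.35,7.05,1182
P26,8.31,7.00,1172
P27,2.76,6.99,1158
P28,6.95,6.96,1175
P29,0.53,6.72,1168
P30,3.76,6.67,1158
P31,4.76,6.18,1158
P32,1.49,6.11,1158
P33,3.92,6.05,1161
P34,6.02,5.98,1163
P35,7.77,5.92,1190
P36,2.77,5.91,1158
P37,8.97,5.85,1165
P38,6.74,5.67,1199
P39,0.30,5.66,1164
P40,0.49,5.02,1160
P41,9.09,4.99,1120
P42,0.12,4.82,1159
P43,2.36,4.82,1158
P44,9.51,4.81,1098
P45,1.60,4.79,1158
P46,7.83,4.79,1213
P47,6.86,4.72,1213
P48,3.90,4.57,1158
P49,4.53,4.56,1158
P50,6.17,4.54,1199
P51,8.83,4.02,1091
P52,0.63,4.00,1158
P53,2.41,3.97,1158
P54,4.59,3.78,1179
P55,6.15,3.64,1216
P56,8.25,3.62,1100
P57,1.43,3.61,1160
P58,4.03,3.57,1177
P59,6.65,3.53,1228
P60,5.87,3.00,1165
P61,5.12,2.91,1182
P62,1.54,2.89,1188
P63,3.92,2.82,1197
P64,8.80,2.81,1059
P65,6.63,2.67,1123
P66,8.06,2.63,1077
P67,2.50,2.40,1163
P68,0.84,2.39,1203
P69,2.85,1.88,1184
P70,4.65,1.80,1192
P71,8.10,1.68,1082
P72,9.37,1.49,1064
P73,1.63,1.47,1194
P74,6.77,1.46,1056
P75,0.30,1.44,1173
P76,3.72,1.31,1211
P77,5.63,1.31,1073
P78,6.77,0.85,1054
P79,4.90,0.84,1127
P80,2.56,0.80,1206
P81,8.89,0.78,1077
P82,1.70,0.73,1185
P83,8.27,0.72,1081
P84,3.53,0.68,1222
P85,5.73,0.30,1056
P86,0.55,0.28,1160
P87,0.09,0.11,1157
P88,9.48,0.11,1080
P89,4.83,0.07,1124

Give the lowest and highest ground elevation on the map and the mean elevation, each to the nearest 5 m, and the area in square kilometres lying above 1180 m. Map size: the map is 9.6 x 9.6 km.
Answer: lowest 1055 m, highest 1285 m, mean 1165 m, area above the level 28.9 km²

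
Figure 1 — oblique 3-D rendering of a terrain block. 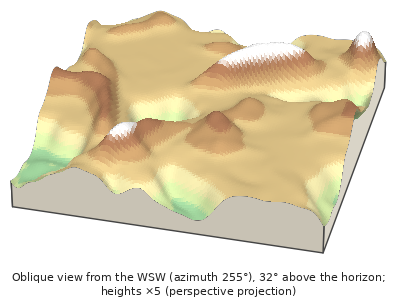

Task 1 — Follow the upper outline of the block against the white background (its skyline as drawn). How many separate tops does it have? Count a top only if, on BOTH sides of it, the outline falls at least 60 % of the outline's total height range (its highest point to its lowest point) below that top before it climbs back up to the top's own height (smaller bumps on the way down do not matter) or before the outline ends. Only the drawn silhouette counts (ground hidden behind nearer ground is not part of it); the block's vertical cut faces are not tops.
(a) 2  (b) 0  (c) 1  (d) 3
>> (b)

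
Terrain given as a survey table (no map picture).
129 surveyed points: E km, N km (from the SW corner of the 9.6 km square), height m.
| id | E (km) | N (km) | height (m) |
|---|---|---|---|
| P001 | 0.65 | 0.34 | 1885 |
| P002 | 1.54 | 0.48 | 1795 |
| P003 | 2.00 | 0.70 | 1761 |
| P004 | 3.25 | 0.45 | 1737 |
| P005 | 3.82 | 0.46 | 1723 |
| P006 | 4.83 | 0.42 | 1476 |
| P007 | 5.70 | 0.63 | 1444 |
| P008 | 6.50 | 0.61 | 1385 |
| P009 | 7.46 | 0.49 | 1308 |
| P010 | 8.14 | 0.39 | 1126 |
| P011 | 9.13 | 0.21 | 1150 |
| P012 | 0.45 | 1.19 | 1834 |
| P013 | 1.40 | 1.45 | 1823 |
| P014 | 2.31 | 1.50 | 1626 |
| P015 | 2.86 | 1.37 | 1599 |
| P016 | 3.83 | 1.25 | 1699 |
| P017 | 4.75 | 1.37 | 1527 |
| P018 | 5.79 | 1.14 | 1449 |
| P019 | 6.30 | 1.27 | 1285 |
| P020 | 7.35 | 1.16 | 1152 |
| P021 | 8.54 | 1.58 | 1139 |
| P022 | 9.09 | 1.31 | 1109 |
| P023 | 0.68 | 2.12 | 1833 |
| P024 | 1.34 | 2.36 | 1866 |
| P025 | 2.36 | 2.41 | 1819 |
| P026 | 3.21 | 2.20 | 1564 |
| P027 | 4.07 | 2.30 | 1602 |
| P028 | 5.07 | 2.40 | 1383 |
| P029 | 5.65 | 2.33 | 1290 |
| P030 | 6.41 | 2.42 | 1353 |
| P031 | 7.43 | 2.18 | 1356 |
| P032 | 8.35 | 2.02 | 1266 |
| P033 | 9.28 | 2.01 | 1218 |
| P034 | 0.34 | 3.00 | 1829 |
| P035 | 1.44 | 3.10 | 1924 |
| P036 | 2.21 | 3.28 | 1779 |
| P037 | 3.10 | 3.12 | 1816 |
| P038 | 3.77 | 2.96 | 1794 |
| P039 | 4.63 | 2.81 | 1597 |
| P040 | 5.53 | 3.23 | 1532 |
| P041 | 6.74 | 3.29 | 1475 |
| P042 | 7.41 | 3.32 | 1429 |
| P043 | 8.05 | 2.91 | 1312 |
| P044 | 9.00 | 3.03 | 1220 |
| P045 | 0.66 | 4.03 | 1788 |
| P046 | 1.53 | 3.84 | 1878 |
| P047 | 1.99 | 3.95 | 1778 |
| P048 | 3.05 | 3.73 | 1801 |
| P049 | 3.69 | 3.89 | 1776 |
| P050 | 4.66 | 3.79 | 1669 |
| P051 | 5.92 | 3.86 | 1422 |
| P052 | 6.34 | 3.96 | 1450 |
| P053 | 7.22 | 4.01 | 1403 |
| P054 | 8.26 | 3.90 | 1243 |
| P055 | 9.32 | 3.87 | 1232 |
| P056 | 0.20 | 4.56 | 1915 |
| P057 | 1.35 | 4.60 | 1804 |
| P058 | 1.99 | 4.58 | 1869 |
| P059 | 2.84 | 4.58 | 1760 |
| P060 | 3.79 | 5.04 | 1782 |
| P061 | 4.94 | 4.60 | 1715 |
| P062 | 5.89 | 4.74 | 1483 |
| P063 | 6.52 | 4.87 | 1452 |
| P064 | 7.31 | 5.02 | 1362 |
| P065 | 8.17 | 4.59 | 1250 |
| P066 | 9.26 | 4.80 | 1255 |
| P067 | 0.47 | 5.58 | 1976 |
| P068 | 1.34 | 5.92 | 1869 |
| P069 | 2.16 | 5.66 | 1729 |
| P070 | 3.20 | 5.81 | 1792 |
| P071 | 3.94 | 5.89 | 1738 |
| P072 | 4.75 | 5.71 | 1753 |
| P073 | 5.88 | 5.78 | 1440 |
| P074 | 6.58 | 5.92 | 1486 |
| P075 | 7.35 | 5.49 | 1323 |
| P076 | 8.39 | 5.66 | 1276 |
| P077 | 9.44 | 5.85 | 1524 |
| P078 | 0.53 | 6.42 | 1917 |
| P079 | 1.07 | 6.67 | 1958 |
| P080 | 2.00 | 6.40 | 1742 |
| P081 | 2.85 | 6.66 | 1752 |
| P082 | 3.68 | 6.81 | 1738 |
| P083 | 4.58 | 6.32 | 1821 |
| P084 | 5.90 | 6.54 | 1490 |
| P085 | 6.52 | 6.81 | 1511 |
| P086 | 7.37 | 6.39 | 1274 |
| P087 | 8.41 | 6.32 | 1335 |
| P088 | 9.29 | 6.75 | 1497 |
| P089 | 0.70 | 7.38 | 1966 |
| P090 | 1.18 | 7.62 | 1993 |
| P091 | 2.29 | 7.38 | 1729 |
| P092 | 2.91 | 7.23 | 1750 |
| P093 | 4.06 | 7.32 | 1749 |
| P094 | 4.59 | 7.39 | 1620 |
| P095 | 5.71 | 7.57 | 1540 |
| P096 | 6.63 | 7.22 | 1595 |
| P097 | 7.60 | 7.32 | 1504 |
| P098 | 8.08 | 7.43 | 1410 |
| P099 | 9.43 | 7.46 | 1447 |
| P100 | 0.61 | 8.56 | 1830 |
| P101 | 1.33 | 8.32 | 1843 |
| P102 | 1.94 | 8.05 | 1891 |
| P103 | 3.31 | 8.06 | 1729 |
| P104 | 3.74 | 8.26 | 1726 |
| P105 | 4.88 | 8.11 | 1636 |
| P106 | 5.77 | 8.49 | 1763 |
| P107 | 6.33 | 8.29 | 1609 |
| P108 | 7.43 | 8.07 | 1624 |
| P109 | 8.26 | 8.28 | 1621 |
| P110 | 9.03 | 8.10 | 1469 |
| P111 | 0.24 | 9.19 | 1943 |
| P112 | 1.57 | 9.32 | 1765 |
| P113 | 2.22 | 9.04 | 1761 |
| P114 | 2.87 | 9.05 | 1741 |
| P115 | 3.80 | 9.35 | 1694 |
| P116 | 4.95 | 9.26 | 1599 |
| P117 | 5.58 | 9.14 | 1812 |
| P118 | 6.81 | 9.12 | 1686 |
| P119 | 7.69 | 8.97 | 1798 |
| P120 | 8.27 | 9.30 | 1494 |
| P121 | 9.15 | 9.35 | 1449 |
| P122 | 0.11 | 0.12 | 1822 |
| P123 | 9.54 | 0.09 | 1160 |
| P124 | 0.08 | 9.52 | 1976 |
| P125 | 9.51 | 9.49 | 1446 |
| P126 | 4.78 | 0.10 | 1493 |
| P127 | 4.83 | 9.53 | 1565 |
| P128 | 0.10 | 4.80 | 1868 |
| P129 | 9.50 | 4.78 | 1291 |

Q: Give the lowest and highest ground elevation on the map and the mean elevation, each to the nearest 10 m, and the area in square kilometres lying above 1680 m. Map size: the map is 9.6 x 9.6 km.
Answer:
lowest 1090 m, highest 2000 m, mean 1600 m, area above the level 44.5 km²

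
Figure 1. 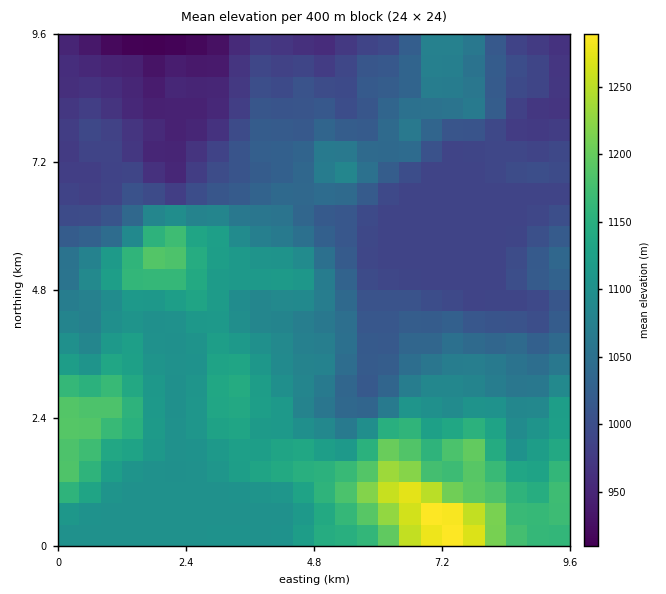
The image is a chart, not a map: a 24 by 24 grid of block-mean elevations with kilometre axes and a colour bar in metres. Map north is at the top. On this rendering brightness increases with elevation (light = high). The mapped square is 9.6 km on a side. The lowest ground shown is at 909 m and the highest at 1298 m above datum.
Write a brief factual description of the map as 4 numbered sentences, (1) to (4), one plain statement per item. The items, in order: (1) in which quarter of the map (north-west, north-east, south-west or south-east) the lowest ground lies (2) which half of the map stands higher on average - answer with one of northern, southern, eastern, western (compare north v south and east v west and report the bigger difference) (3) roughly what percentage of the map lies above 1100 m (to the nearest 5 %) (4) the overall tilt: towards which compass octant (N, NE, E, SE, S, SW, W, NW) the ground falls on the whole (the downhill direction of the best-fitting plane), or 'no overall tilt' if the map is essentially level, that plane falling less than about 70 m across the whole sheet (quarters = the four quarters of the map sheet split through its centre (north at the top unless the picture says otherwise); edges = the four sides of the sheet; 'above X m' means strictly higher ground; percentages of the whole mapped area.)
(1) The lowest point lies in the north-west quarter of the map.
(2) The southern half stands higher on average than the northern half.
(3) About 35 % of the map lies above 1100 m.
(4) On the whole the ground falls towards the north.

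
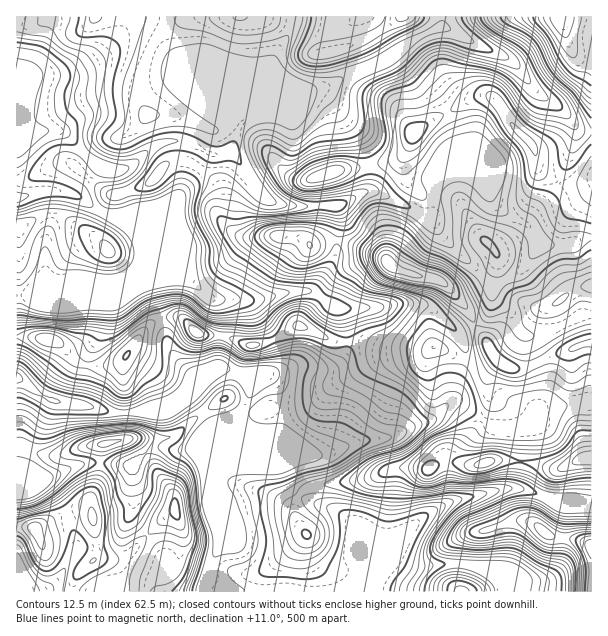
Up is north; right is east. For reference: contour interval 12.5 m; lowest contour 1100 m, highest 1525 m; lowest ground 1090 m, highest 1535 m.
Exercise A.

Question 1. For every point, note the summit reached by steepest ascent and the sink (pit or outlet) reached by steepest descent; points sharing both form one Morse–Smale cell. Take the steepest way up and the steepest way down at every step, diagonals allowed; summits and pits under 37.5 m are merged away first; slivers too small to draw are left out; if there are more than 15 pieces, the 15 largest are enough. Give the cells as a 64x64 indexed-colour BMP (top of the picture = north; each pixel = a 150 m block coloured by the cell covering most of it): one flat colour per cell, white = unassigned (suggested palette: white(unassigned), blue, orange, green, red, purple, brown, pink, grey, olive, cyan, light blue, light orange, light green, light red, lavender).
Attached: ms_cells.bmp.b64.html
<image width="64" height="64" href="data:image/bmp;base64,Qk12CAAAAAAAAHYAAAAoAAAAQAAAAEAAAAABAAQAAAAAAAAIAAATCwAAEwsAABAAAAAAAAAA////ALR3HwAOf/8ALKAsACgn1gC9Z5QAS1aMAMJ34wB/f38AIr28AM++FwDox64AeLv/AIrfmACWmP8A1bDFAAAAAIiIiGZmZmZkREREREREREAAAAAAAAAAAN3d3d3dAAAACIiIZmZmZmRERERERERERAAAAAAAAAAA3d3d3d0AAAAIiIZmZmZmZkREREREREREQAAAAAAAAN3d3d3d3QAAAAAIhmZmZmZmRERERERERERDQARERE3d3d3d3d3dAAAAAAiIhmZmZmZERERERERERDM0RERERN3d3d3d3d0AAAAACIiIZmZmZmREREREREREMzNERERE3d3d3d3d3QAAAAAIiIiGZmZmZEREREREREQzMzRERERN3d3d3d3diIAAAAiIiIhmZmZkREREREREQzMzM0RERERE3d3d3d2IiIAAiIiIiIZmZmREREREREQzMzMzM0RERERERN3d3YiIiIiIiIiIiGZmZEREREREMzMzMzMzNERERERE3d3diIiIiIiIiIiIZmZkRERERDMzMzMzMzMzM0RERETQAACIiIiIiIiIiIZmZkRERERDMzMzMzMzMzMzMzMzMzAAAIiIiIiIiIiIZmZmRERERDMzMzMzMzMzMzMzMzMzMAAAAAAAiIiIiIhmZmZEREREMzMzMzMzMzMzMzMzMzMzAAAAAAAAAAAIhmZmZmREREMzMzMzMzMzMzMzAAMzAAAAAAAAAAAAAAAGZmZmZEREQzMzMzMzMzMzMzAAAAAAAAAAAAAAAAAAAAAAAAZmREQzMzMzMzMzMzMzMwAAAAAAAAAAAAAAAAAAAAAAAGZEREMzMzMzMzMzMzMzMAAAAAAAAAAAAAAAAAAAAAAABkRERDMzMzMzMzMzMzMwCZAAAAAAAAAAAAAAAAAAAAZmZEREMzMzMzMzMzMzMzCZmZAAAAAAAAAAC7u7uwAAZmZkREQzMzMzMzMzMzMzAAmZmZkAAAAAu7u7u7u7uwZmZmZERDMzMzMzMzMzMzAACZmZmZmZALu7u7u7u7u7tmZmZkRDMzMzMzMzMzMzMACZmZmZmZkLu7u7u7u7u7u2ZmZmRDMzMzMzMzMzMzMwAJmZmZmZmbu7u7u7u7u7u7AAZkREQzMzMzMzMzMzMzAACZmZmZmZu7u7vMzLu7u7AAAEREREREREMzMzMzMzMwAAmZmZmZm7u7vMzMy7u7AAAARERERERERDMzMzMzMAmZmZmZmZmbu7vMzMzMu7sAAABEQUREREREMwAAAAAACZmZmZmZmZzMzMzMzMzLuwAAABERERREQREAAAAAAACZmZmZmZmZnMzMzMzMzMywAAAAEREREREREQAAAAAABVmZmZVVWZmczMzMzMzMzMAAAAAREREREREQAAAAAABVVVmZVVVVWZzMzMzMzMzMwAAAABERERERERUAAAAABVVVVZVVVVVVXMzMzMzMzMwAAAABEREREREVVVVVVVVVVVVVVVVVVVVaqszMzMzMzAAAABEREREREVVVVVVVVVVVVVVVVVVVVVqqqszMqqzMAAABERERERERFVVVVVVVVVVVUAVVVVVVWqqqqqqqqswAAREREREREREVVVVVVVVVVVUAAAVVVVVaqqqqqqqqoAERERERERERERFVVVVVVVVVVQAAAFVVVVqqqqqqqqqgERERERERERERERVVVVVVVVUAAAAAVVVVWqqqqqqqqqERERERERERERERFVVVVVVVUAAAAAAFVVVaqqqqqqqqoREREREREREREREVVVVVVVUAAAAAAAIiIiqqqqqqqqoRERERERERERERERVVVVVVVQAAAAAAIiIiKqqqqqqqoRERERERERERERERFVVVVVVQAAAAAAIiIiIqqqqqqhEREREREREREREREREVVVVVUiAAAAACIiIiIiqqqqqhERERERERERERF3d3d3dVVVIiIAAAACIiIiIiIRGqERERERERERERERF3d3d3d3dSIiIgAAAAIiIiIiIhERERERERERERERERF3d3d3d3dyIiIiIAAAIiIiIiIiEREREREREREREREREXd3d3d3d3IiIiIiICIiIiIiIiIREREREREREREREREXd3d3d3d3ciIiIiIiIiIiIiIiIhEREREREREREREREXd3d3d3d3dyIiIiIiIiIiIiIiIiERERERERERERERERd3d3d3d3d3IiIiIiIiIiIiIiIiIRERERERERERERERF3d3d3d3d3IiIiIiIiIiIiIiIiIhERERERERERERERERd3d3d3d3IiIiIiIiIiIiIiIiIuERERERERERERERERF3d3d3d3IiIiIiIiIiIiIiIiIu4RERERERERERERERERF3d3d3ciIiIiIiIiIiIiIiIu7hERERERERERERERERER/3d3ciIiIiIiIiIiIiIiLu7uERERERERERERERERERH///IiIiIiIiIiIiIiIiLu7u4REREREREREREREREREf////IiIiIiIiIiIiIiLu7u7hERERERERERERERERERH/////IiIiIiIiIiIiLu7u7uEREREREREREREREREREf//////8iIiIiIiIiIu7u7u4RERERERERERERERERER////////8iIiIiIiLu7u7u7hERERERERERERERERERH/////////IiIiIi7u7u7u7uERERERERERERERERERER/////////yIiIu7u7u7u7u4REREREREREREREREREREf/////////yLu7u7u7u7u7hERERERERERERERERERER///////////u7u7u7u7u7u"/>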